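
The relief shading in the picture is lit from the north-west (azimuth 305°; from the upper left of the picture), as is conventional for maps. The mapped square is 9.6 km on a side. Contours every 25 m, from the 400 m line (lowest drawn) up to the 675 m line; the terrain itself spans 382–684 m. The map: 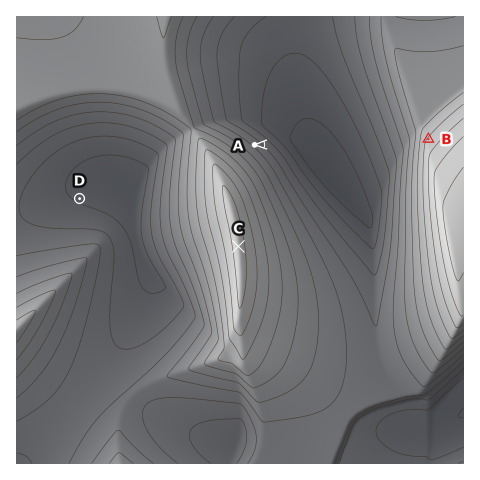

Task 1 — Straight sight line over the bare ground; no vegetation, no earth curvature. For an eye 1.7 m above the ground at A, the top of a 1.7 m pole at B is visible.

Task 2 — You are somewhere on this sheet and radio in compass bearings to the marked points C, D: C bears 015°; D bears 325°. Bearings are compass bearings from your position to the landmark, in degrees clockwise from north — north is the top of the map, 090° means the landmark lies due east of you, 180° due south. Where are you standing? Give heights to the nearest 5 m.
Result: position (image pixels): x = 204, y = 376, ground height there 520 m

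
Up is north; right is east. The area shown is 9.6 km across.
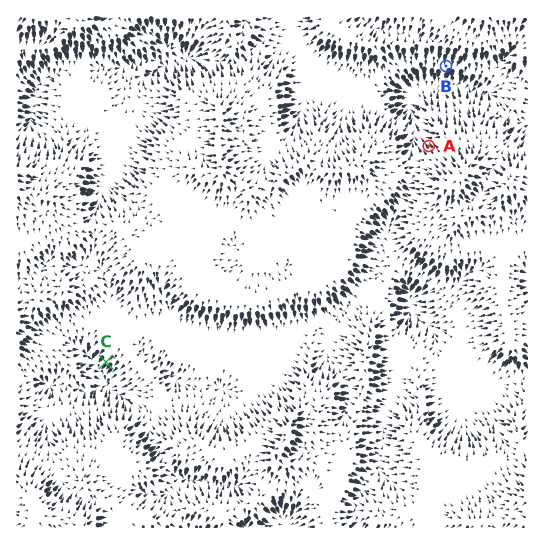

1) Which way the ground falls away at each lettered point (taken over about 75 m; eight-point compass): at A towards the NW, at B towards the S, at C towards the SW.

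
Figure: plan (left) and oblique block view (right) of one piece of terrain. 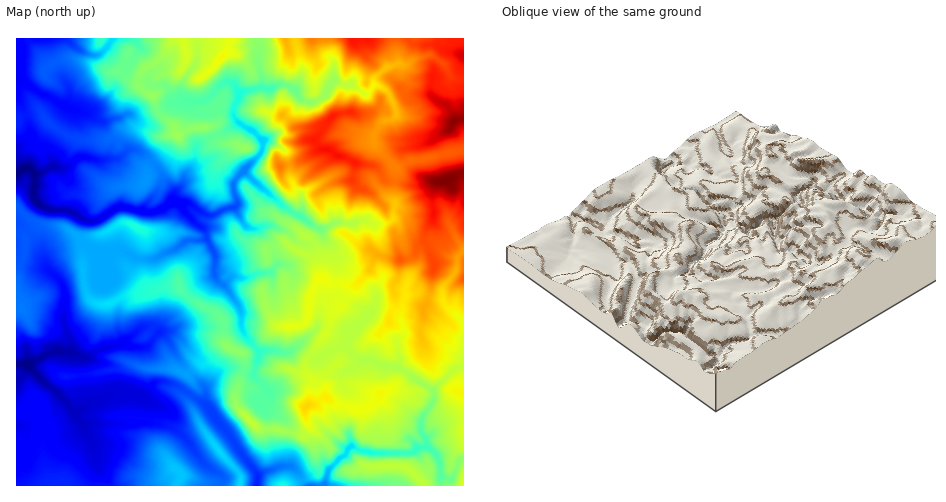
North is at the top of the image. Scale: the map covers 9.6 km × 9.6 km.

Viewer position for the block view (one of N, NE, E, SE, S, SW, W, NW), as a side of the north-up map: SE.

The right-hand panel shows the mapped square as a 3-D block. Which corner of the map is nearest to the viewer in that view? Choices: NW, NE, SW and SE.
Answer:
SE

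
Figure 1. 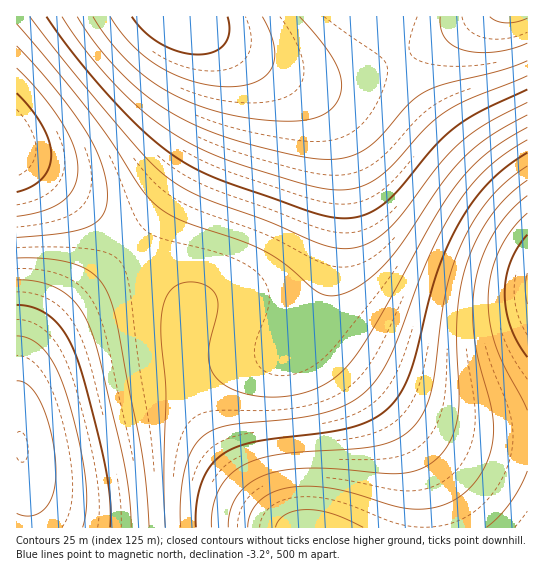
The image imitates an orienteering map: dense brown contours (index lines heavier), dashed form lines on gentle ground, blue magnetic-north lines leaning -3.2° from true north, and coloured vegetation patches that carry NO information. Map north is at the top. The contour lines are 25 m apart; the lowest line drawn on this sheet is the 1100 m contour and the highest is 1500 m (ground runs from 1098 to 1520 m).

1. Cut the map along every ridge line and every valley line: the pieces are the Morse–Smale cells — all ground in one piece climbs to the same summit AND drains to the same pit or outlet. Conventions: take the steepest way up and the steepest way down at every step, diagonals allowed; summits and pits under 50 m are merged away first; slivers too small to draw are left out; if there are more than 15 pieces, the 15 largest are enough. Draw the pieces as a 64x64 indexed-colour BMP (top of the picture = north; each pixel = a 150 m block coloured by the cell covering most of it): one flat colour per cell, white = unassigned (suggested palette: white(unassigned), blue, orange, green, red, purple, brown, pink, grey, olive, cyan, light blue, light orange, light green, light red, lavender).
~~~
<image width="64" height="64" href="data:image/bmp;base64,Qk12CAAAAAAAAHYAAAAoAAAAQAAAAEAAAAABAAQAAAAAAAAIAAATCwAAEwsAABAAAAAAAAAA////ALR3HwAOf/8ALKAsACgn1gC9Z5QAS1aMAMJ34wB/f38AIr28AM++FwDox64AeLv/AIrfmACWmP8A1bDFACIiIiIiIiIiIiIiIiIiIiIiERERERERERERERERERERIiIiIiIiIiIiIiIiIiIiIhEREREREREREREREREREREiIiIiIiIiIiIiIiIiIiIhERERERERERERERERERERESIiIiIiIiIiIiIiIiIiIhERERERERERERERERERERERIiIiIiIiIiIiIiIiIiIiEREREREREREREREREREREREiIiIiIiIiIiIiIiIiIiERERERERERERERERERERERESIiIiIiIiIiIiIiIiIiERERERERERERERERERERERERIiIiIiIiIiIiIiIiIiEREREREREREREREREREREREREiIiIiIiIiIiIiIiIiERERERERERERERERERERERERESIiIiIiIiIiIiIiIiIRERERERERERERERERERERERERIiIiIiIiIiIiIiIiIREREREREREREREREREREREREREiIiIiIiIiIiIiIiIRERERERERERERERERERERERERESIiIiIiIiIiIiIiIhERERERERERERERERERERERERERIiIiIiIiIiIiIiIhEREREREREREREREREREREREREREiIiIiIiIiIiIiIiERERERERERERERERERERERERERESIiIiIiIiIiIiIiERERERERERERERERERERERERERERIiIiIiIiIiIiIiIREREREREREREREREREREREREREREiIiIiIiIiIiIiIhERERERERERERERERERERERERERESIiIiIiIiIiIiIhERERERERERERERERERERERERERERQiIiIiIiIiIiIiERERERERERERERERERERERERERERFCIiIiIiIiIiIiIREREREREREREREREREREREREREREUIiIiIiIiIiIiIhERERERERERERERERERERERERERERRCIiIiIiIiIiIiERERERERERERERERERERERERERERFEQiIiIiIiIiIiIREREREREREREREREREREREREREREURCIiIiIiIiIiIhERERERERERERERERERERERERERERREQiIiIiIiIiIiERERERERERERERERERERERERERERFEREIiIiIiIiIiIREREREREREREREREREREREREREREURERCIiIiIiIiIhERERERERERERERERERERERERERERREREQiIiIiIiIiERERERERERERERERERERERERERERFEREREIiIiIiIiEREREREREREREREREREREREREREREUREREREIiIiIiERERERERERERERERERERERERERERERRERERERCIiIiERERERERERERERERERERERERERERERFEREREREQiIiEREREREREREREREREREREREREREREREUREREREREIiERERERERERERERERERERERERERERERERRERERERERCERERERERERERERERERERERERERERERERFEREREREREMREREREREREREREREREREREREREREREREUREREREREMzERERERERERERERERERERERERERERERERREREREREMzMRERERERERERERERERERERERERERERERFEREREREMzMzEREREREREREREREREREREREREREREREUREREREMzMzMxERERERERERERERERERERERERERERERRERERDMzMzMzMRERERERERERERERERERERERERERERFERERDMzMzMzMxEREREREREREREREREREREREREREREURERDMzMzMzMzMRERERERERERERERERERERERERERERREQzMzMzMzMzMzERERERERERERERERERERERERERERFEQzMzMzMzMzMzMREREREREREREREREREREREREREREUQzMzMzMzMzMzMzERERERERERERERERERERERERERERMzMzMzMzMzMzMzMREREREREREREREREREREREREREREzMzMzMzMzMzMzMzERERERERERERERERERERERERERETMzMzMzMzMzMzMzMRERERERERERERERERERERERERERMzMzMzMzMzMzMzMzEREREREREREREREREREREREREREzMzMzMzMzMzMzMzMRERERERERERERERERERERERERETMzMzMzMzMzMzMzMzERERERERERERERERERERERERERMzMzMzMzMzMzMzMzMREREREREREREREREREREREREREzMzMzMzMzMzMzMzMxERERERERERERERERERERERERETMzMzMzMzMzMzMzMzERERERERERERERERERERERERERMzMzMzMzMzMzMzMzMREREREREREREREREREREREREREzMzMzMzMzMzMzMzMxERERERERERERERERERERERERETMzMzMzMzMzMzMzMzERERERERERERERERERERERERERMzMzMzMzMzMzMzMzMREREREREREREREREREREREREREzMzMzMzMzMzMzMzMxERERERERERERERERERERERERETMzMzMzMzMzMzMzMxERERERERERERERERERERERERERMzMzMzMzMzMzMzMzEREREREREREREREREREREREREREzMzMzMzMzMzMzMzERERERERERERERERERERERERERETMzMzMzMzMzMzMzERERERERERERERERERERERERERER"/>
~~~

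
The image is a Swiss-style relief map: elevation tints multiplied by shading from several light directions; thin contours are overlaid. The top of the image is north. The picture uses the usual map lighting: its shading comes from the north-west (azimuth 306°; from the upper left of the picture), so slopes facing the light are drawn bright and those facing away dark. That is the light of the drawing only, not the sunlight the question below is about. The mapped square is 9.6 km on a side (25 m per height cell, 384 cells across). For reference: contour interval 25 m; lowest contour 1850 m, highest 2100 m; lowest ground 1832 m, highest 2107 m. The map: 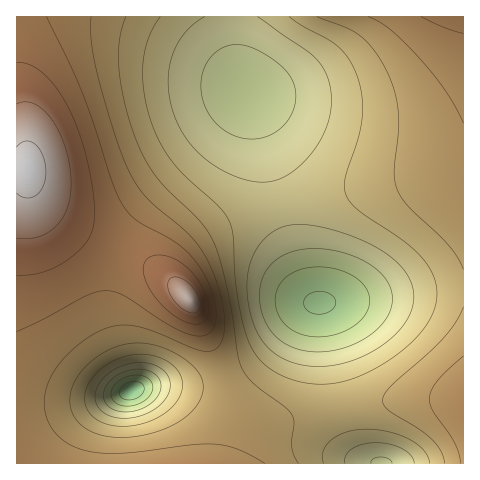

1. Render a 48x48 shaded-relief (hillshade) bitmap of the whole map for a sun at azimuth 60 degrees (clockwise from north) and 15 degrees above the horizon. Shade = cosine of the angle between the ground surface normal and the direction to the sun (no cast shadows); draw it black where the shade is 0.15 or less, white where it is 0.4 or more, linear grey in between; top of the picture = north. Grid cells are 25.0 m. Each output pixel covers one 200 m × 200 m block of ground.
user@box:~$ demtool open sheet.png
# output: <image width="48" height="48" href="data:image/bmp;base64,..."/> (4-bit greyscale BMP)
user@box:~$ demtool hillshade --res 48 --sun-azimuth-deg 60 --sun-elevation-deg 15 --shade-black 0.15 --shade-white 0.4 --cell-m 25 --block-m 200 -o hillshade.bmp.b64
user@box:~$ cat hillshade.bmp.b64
<image width="48" height="48" href="data:image/bmp;base64,Qk32BAAAAAAAAHYAAAAoAAAAMAAAADAAAAABAAQAAAAAAIAEAAATCwAAEwsAABAAAAAAAAAAAAAAABEREQAiIiIAMzMzAERERABVVVUAZmZmAHd3dwCIiIgAmZmZAKqqqgC7u7sAzMzMAN3d3QDu7u4A////AHeIiIiIiIiIiIiJmZmZmZmZmIdkMiEiIoiIiIiZiIiIiIiIiIiIiIiIh3ZUMiIiI4iIiZmZmYiIh3d3eIiIiIh3dmVDIiIiM4iImZqqqpiHd3d3d3d4iHd3ZlVDMzMzNIiImau8u6h3dmZ3d3d3h3d3ZlVERDNERIiImqvN3Kh2ZmZmd3eIiId3ZmVVREREVYiImrze7JdURVVmZ3iIiIh3dmZlVVVVVXiImavN23QiI0VWZ4iIiIiHd3ZmZVVVZneIiZq7qEEAEjRWd4iZmZiId3dmZmZmZnd4iImYdSAAATRWeJmaqZmIh3dmZmZmZnd3eIiHZDEAESNWeJqqqpmYh3d2ZmZmZnd3d3d2ZTIhEiNWiau7qqmYh3d2ZmZmZnd3d3d2ZUMyIiNXmru7uqmYh3dmZmZmZnd3d3dmZUQyIiRorMzLuqmId3ZmZVVWZmZ3d3dmZUQyESR6zdzLupmId2ZlVVVVVWZnd3ZmZUQyESWs3t3LqpiHdmVVVVVVVWZmZ3ZmVUMhETje7ty7qYh2ZlVURERVVWZmZmZmVUMiEmz//ty6mIdmVVREREREVWZmZmZmVUMyNa7/7cupiHZlVEREREREVWZmZmZmVUQ0WM7+3LqYh2ZVREMzMzRERWZmZ3ZmZVRWes7ty6mYd2VURDMzMzRERWZmZ3dmZlVnm83cu6mHdmVURDMzMzRERWZmd3d3ZmZ4q8zLupiHZlVURDMzM0REVWZmd3d3d3eJq7u7qZh3ZlVUREQzREREVWZnd3d3d4iZq7uqmYh3ZlVURERERERFVWZnd4iIiImaqqqpmIh3ZmVVVEREREVVVWZneIiIiZmaqqqZmId3ZmVVVVREVVVVVWZ3iImZmZmqqqmZiId3ZmZVVVVVVVVVZmZ3iJmZmZqqqpmZiId3dmZlVVVVVVVWZmZ4iZmaqqqqqZmZiId3dmZmVVVVVVVmZmd4mZqqqqqqqZmYiId3dmZmZVVVVWZmZmeImaqqqqqqmZmYiId3dmZmZVVVVWZmZneJmqqqqqqqmZmYiId3dmZmZVVVVWZmZneJqqqqqqqqmZmYiId3dmZmVVVVVWZmZneJqqqqqqqqmZmYiHd3ZmZlVVVVVVZmZniJqqqqqqqpmZmIiHd3ZmZVVVVVVVZmZniZqqqqqqqpmZmIiHd2ZmVVVVVVVVVmZniZqqqqqqqZmZiIh3d2ZlVVVVVVVVVWZniZqqqqqqqZmZiIh3dmZVVVVVVVVVVWZniZqqqqqqmZmYiId3ZmZVVVVEVVVVVVZoiZmqqqqZmZmIiHd2ZmVVVURERFVVVVZoiJmaqqmZmZiIiHd2ZlVVREREREVVVVVoiJmZmZmZmYiIh3dmZVVURERERERVVVVoiJmZmZmZmIiId3dmVVRERERERERFVVVYiImZmZmZiIiId3ZmVURERERERERFVVVXiIiZmZiIiIiHd2ZlVERDM0RERERFVVVXiIiIiIiIiIh3d2ZlVEMzMzNERERFVVVXeIiIiIiIiId3dmZVREMzMzNERERFVVVQ=="/>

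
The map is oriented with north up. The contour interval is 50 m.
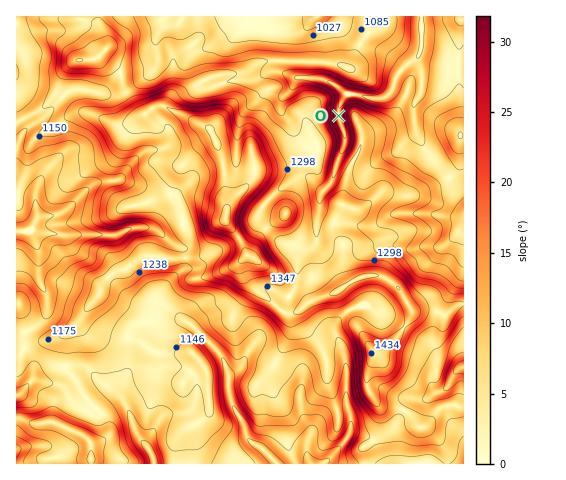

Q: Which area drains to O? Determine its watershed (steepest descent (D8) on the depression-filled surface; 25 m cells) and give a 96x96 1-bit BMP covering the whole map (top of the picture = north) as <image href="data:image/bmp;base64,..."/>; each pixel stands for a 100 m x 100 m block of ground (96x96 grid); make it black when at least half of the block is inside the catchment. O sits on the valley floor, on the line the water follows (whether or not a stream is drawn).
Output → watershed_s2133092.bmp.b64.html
<image width="96" height="96" href="data:image/bmp;base64,Qk2+BAAAAAAAAD4AAAAoAAAAYAAAAGAAAAABAAEAAAAAAIAEAAATCwAAEwsAAAIAAAAAAAAA////AAAAAAAAAAAAAAAAAAAAAAAAAAAAAAAAAAAAAAAAAAAAAAAAAAAAAAAAAAAAAAAAAAAAAAAAAAAAAAAAAAAAAAAAAAAAAAAAAAAAAAAAAAAAAAAAAAAAAAAAAAAAAAAAAAAAAAAAAAAAAAAAAAAAAAAAAAAAAAAAAAAAAAAAAAAAAAAAAAAAAAAAAAAAAAAAAAAAAAAAAAAAAAAAAAAAAAAAAAAAAAAAAAAAAAAAAAAAAAAAAAAAAAAAAAAAAAAAAAAAAAAAAAAAAAAAAAAAAAAAAAAAAAAAAAAAAAAAAAAAAAAAAAAAAAAAAAAAAAAAAAAAAAAAAAAAAAAAAAAAAAAAAAAAAAAAAAAAAAAAAAAAAAAAAAAAAAAAAAAAAAAAAAAAAAAAAAAAAAAAAAAAAAAAAAAAAAAAAAAAAAAAAAAAAAAAAAAAAAAAAAAAAAAAAAAAAAAAAAAAAAAAAAAAAAAAAAAAAAAAAAAAAAAAAAAAAAAAAAAAAAAAAAAAAAAAAAAAAAAAAAAAAAAAcAAAAAAAAAAAAAAA+AAAAAAAAAAAAAAB/gAAAAAAAAAAAAAD/4AAAAAAAAAAAAAP//AAAAAAAAAAAAAf//wAAAAAAAAAAAA///4AAAAAAAAAAAB///4AAAAAAAAAAAD///wAAAAAAAAAAAD///wAAAAAAAAAAAD///wAAAAAAAAAAAD///wAAAAAAAAAAAB///wAAAAAAAAAAAB///wAAAAAAAAAAAB///wAAAAAAAAAAAD///wAAAAAAAAAAAD///gAAAAAAAAAAAH///AAAAAAAAAAAAP///AAAAAAAAAAAAf///AAAAAAAAAAAAf///AAAAAAAAAAAAf///gAAAAAAAAAAAf///wAAAAAAAAAAAf///wAAAAAAAAAAAP///wAAAAAAAAAAAH///wAAAAAAAAAAAD///wAAAAAAAAAAAB///4AAAAAAAAAAAA///4AAAAAAAAAAAAf//4AAAAAAAAAAAAf//4AAAAAAAAAAAAf//8AAAAAAAAAAAAP//8AAAAAAAAAAAAAAP+AAAAAAAAAAAAAAH+AAAAAAAAAAAAAAH/AAAAAAAAAAAAAAP/AAAAAAAAAAAAAAP/AAAAAAAAAAAAAAf/AAAAAAAAAAAAAAf/AAAAAAAAAAAAAAf+AAAAAAAAAAAAAAf+AAAAAAAAAAAAAAH8AAAAAAAAAAAAAAAAAAAAAAAAAAAAAAAAAAAAAAAAAAAAAAAAAAAAAAAAAAAAAAAAAAAAAAAAAAAAAAAAAAAAAAAAAAAAAAAAAAAAAAAAAAAAAAAAAAAAAAAAAAAAAAAAAAAAAAAAAAAAAAAAAAAAAAAAAAAAAAAAAAAAAAAAAAAAAAAAAAAAAAAAAAAAAAAAAAAAAAAAAAAAAAAAAAAAAAAAAAAAAAAAAAAAAAAAAAAAAAAAAAAAAAAAAAAAAAAAAAAAAAAAAAAAAAAAAAAAAAAAAAAAAAAAAAAAAAAAAAAAAAAAAAAAAAAAAAAAAAAAAAAAAAAAAAAAAAAAAAAA="/>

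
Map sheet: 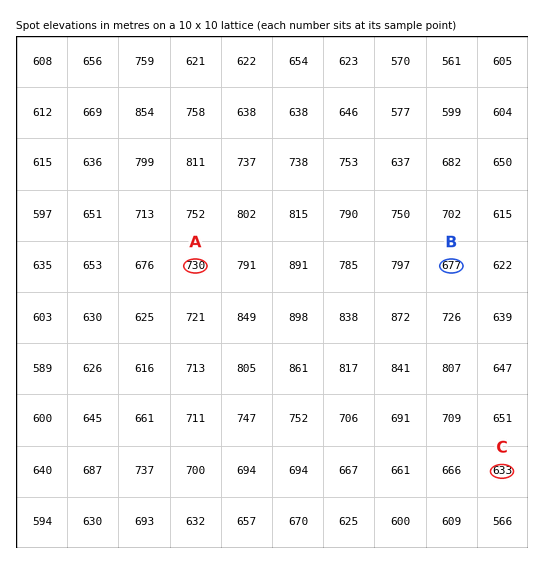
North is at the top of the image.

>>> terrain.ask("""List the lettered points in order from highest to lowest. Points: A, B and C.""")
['A', 'B', 'C']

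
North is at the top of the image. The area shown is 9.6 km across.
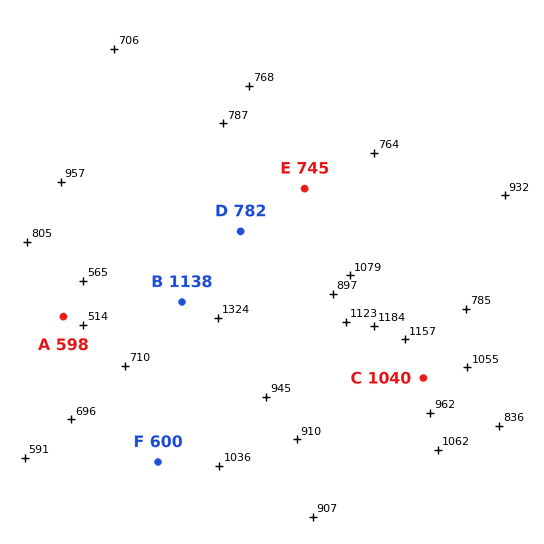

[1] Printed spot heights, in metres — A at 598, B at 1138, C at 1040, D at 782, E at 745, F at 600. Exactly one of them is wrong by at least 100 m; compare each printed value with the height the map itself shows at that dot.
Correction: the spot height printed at F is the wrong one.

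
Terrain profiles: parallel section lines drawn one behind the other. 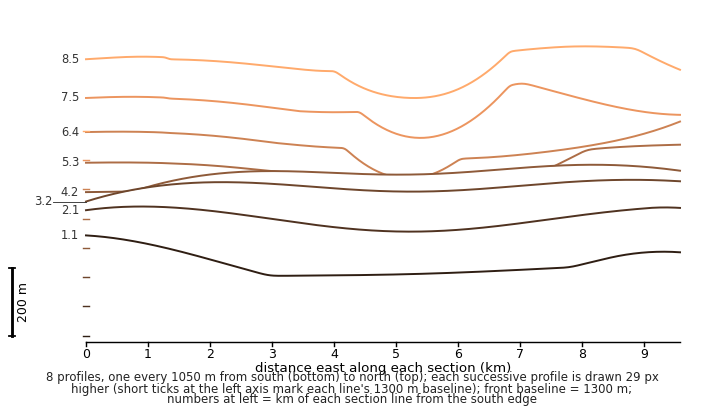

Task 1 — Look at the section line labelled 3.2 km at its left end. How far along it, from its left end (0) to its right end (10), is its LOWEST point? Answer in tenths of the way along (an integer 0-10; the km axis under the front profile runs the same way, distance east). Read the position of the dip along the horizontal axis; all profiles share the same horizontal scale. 0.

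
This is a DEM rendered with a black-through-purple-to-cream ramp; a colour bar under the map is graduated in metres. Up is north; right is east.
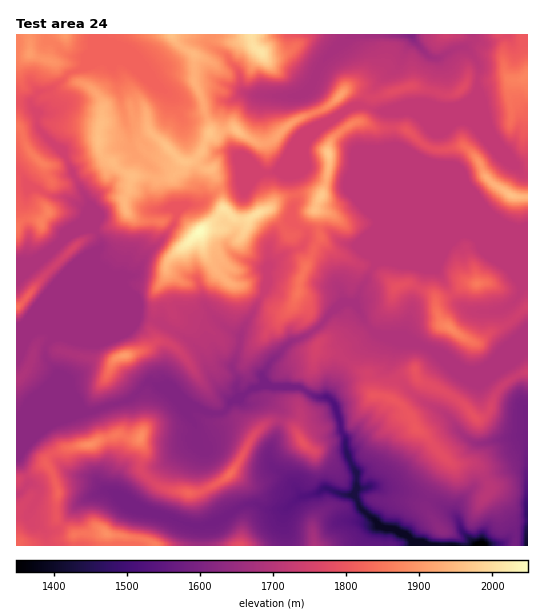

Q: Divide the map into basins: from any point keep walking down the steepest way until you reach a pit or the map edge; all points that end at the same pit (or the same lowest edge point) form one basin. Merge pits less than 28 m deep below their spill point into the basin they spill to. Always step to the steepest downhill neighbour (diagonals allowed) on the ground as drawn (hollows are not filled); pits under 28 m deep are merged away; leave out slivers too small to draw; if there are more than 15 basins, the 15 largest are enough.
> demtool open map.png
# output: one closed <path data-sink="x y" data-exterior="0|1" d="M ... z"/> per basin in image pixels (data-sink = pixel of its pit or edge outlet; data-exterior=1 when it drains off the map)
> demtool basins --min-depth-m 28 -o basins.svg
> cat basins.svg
<path data-sink="481 545" data-exterior="1" d="M171 34l-155 1 0 510 298 1-1-23 10-12 10-5 16 0 10-7 10-1 12 3 29 0 11 4 6 4 14 21 20 8 4 8 49 0 2-5-1-12-27-36 1-8-8-16-7-6-23 0-26-29-10-7-10-18-14-10 0-3 6-17 8-5 10-3 4 10 32 14 14 10 13 14 12-5 17 8 21-1 0-224-18-2-16-10-10-10-8-18-13-11-26 4-14-5-18-16-26 0-14-7-10 0-20 13-6 9 0 24-6 25-4 5-12-4-22 3-8 4-10 9-6 1-12 8-14 0-12-11-2-16-8-20-3-3-7 0-10-8 10-10 8-23-7-17-3-15-6-13 0-28-13-8z"/><path data-sink="411 35" data-exterior="1" d="M501 34l-328 0 2 6 7 7 13 8 0 28 6 13 3 15 7 17-8 23-10 10 10 8 7 0 3 3 8 20 2 16 10 10 12 3 16-10 6-1 10-9 8-4 22-3 12 4 4-5 6-25-1-20 3-7 19-16 5-3 10 0 14 7 26 0 18 16 14 5 26-4 13 11 8 18 10 10 16 10 17 2 1-120-15 4-6-5-4-19 1-18z"/><path data-sink="527 545" data-exterior="1" d="M415 371l-10 3-8 5-6 20 14 10 10 18 10 7 26 29 23 0 7 6 8 16-1 8 27 36 0 16 12 1 1-123-21-1-17-8-12 5-13-14-14-10-32-14z"/><path data-sink="453 545" data-exterior="1" d="M369 498l-10 1-10 7-16 0-10 5-10 12 2 22 149 0-3-7-20-8-14-21-12-7-34-1z"/>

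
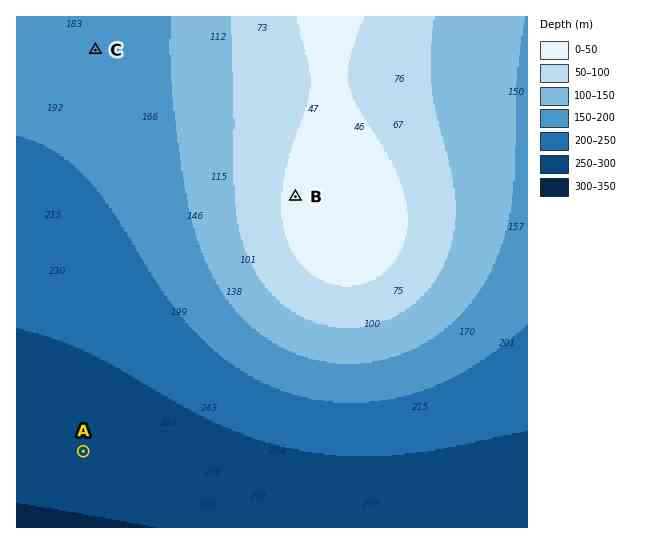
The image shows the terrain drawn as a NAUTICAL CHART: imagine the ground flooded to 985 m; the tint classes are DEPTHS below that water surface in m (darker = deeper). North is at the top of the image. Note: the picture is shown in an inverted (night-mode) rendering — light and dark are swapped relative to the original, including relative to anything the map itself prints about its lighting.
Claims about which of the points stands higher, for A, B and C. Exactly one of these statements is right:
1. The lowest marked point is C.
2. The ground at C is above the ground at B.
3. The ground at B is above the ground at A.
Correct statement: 3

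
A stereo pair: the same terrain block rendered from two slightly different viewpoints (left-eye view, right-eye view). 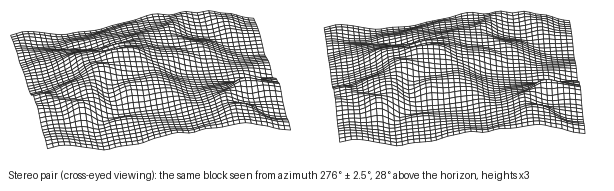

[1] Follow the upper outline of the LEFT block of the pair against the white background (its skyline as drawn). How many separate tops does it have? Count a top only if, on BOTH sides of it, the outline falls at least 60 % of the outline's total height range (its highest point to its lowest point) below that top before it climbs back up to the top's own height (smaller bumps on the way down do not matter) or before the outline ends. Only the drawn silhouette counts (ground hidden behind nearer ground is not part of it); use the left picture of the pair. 0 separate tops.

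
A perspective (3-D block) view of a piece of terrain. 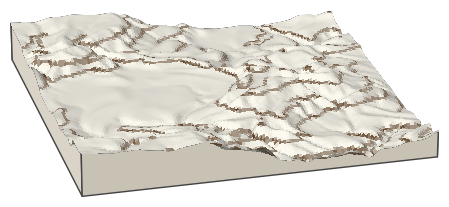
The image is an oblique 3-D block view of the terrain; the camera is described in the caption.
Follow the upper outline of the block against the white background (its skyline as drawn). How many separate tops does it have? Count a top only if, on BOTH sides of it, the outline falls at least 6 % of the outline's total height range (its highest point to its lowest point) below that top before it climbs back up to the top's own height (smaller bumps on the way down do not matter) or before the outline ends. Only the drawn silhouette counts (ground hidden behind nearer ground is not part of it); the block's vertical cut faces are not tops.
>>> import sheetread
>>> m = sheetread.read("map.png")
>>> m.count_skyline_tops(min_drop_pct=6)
2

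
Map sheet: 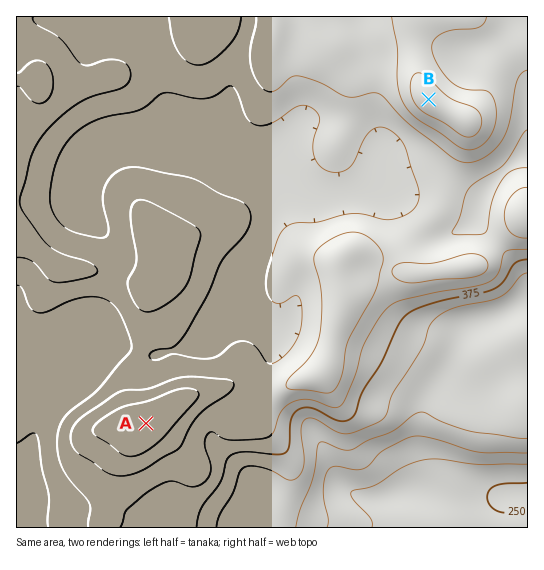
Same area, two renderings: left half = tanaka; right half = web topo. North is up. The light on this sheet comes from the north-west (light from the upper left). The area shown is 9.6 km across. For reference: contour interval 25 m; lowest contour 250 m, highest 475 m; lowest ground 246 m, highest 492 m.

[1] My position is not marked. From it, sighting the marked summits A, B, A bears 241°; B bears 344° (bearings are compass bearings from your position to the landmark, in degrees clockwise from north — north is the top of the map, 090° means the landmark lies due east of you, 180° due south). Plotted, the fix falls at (470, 244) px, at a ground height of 410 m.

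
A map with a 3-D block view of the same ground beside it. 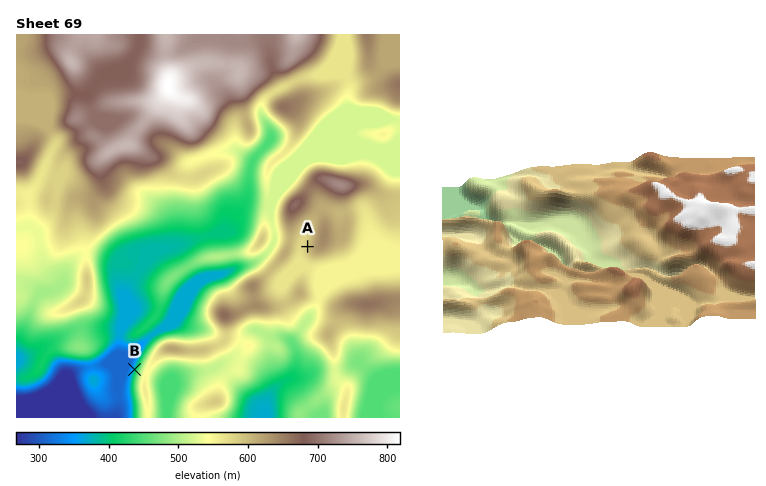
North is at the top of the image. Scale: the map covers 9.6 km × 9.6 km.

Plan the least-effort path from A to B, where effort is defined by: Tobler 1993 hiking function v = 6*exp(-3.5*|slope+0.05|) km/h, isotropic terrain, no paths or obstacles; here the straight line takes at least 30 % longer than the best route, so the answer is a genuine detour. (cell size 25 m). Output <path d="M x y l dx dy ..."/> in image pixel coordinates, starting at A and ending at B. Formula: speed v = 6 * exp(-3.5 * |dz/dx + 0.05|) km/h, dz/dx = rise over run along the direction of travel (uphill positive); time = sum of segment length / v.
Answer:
<path d="M308 246l-4 4-12 6-48 24-10 10-4 2-12 0-4 2-10 12-12 22-8 4-18 0-12 6-8 10-12 22"/>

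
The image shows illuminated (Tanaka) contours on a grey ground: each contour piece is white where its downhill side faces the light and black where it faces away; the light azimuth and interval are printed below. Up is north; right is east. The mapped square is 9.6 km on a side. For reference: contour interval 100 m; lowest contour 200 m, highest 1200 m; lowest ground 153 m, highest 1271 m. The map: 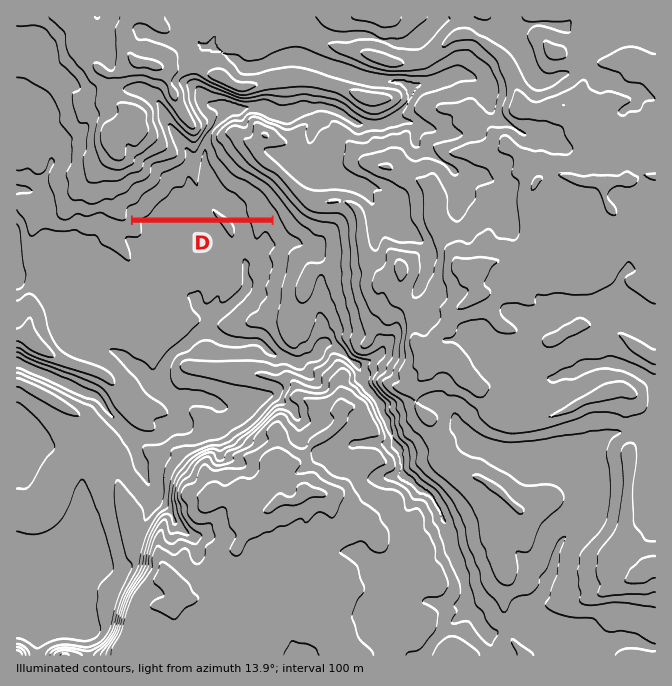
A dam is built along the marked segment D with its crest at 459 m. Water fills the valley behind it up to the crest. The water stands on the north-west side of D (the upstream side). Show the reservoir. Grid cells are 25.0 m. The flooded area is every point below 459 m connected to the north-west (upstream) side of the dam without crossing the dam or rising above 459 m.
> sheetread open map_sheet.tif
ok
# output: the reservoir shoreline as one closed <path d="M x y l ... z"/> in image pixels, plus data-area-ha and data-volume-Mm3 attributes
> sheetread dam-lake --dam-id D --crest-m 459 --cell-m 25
<path d="M207 138l-4 4-4 6-3 12-7 1-14 13-6 2-5 6 0 3-5 5-7 4-14 15-3 0-2 3-2 3 3 3 137-1 0-2-7-7-5-10-7-7-10-7-10-3-8-8-5-8-6-7 0-6-4-7 0-5-2-2z" data-area-ha="117" data-volume-Mm3="74.40"/>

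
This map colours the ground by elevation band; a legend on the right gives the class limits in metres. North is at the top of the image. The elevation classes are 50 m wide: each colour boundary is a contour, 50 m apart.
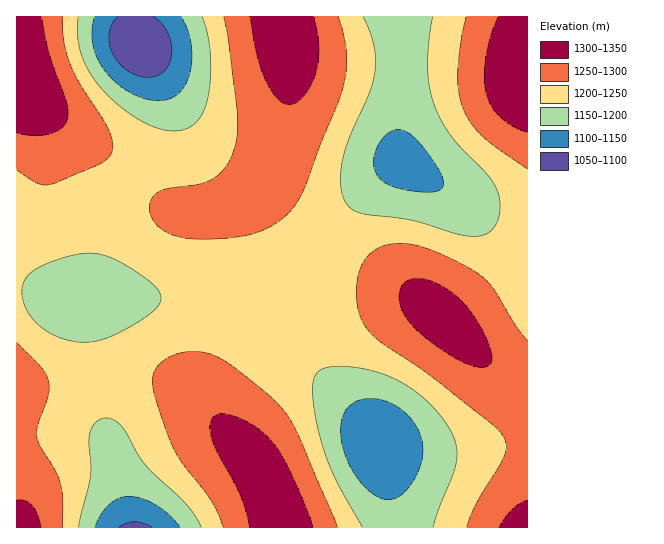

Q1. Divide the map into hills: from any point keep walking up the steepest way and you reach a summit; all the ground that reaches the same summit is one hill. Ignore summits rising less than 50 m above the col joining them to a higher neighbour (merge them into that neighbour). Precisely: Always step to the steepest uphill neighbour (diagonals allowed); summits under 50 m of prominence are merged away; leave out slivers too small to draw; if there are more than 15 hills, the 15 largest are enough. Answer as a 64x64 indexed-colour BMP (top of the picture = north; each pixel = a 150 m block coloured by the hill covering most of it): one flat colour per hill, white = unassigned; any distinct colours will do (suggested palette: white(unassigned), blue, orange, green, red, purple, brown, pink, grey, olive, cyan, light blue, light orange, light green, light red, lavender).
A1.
<image width="64" height="64" href="data:image/bmp;base64,Qk12CAAAAAAAAHYAAAAoAAAAQAAAAEAAAAABAAQAAAAAAAAIAAATCwAAEwsAABAAAAAAAAAA////ALR3HwAOf/8ALKAsACgn1gC9Z5QAS1aMAMJ34wB/f38AIr28AM++FwDox64AeLv/AIrfmACWmP8A1bDFAGZmZmZmZmYiIiIiIiIiIiIiIiIiIiIiJ3d3d3d3d3d3ZmZmZmZmZiIiIiIiIiIiIiIiIiIiIiInd3d3d3d3d3dmZmZmZmZmIiIiIiIiIiIiIiIiIiIiIid3d3d3d3d3d2ZmZmZmZmIiIiIiIiIiIiIiIiIiIiIiJ3d3d3d3d3d3ZmZmZmZmYiIiIiIiIiIiIiIiIiIiIiInd3d3d3d3d3dmZmZmZmZiIiIiIiIiIiIiIiIiIiIiIid3d3d3d3d3d2ZmZmZmZmIiIiIiIiIiIiIiIiIiIiIid3d3d3d3d3d3ZmZmZmZmIiIiIiIiIiIiIiIiIiIiIiJ3d3d3d3d3d3dmZmZmZmYiIiIiIiIiIiIiIiIiIiIiInd3d3d3d3d3d2ZmZmZmZiIiIiIiIiIiIiIiIiIiIiIid3d3N3d3d3d3ZmZmZmZmIiIiIiIiIiIiIiIiIiIiIiMzMzMzMzMzN3dmZmZmZmIiIiIiIiIiIiIiIiIiIiIiIzMzMzMzMzMzM2ZmZmZmYiIiIiIiIiIiIiIiIiIiIiIzMzMzMzMzMzMzZmZmZmZiIiIiIiIiIiIiIiIiIiIiIzMzMzMzMzMzMzNmZmZmZmIiIiIiIiIiIiIiIiIiIiIzMzMzMzMzMzMzM2ZmZmZmYiIiIiIiIiIiIiIiIiIiIjMzMzMzMzMzMzMzZmZmZmZiIiIiIiIiIiIiIiIiIiIjMzMzMzMzMzMzMzNmZmZmZmIiIiIiIiIiIiIiIiIiIjMzMzMzMzMzMzMzM2ZmZmZmIiIiIiIiIiIiIiIiIiIjMzMzMzMzMzMzMzMzZmZmZmYiIiIiIiIiIiIiIiIiIjMzMzMzMzMzMzMzMzNmZmZmZiIiIiIiIiIiIiIiIiIjMzMzMzMzMzMzMzMzM2ZmZmZmIiIiIiIiIiIiIiIiIjMzMzMzMzMzMzMzMzMzZmZmZmYiIiIiIiIiIiIiIiIjMzMzMzMzMzMzMzMzMzNmZmZmZiIiIiIiIiIiIiIiIiMzMzMzMzMzMzMzMzMzM2ZmZmZmIiIiIiIiIiIiIiIiMzMzMzMzMzMzMzMzMzMzZmZmZmIiIiIiIiIiIiIiIiEzMzMzMzMzMzMzMzMzMzNmZmZmYiIiIiIiIiIiIiIRETMzMzMzMzMzMzMzMzMzM2ZmZmZiIiIiIiIiIiIiEREREzMzMzMzMzMzMzMzMzMzZmZmZiIiIiIiIiIhERERERETMzMzMzMzMzMzMzMzMzNmREREQREREREREREREREREREzMzMzMzMzMzMzMzMzM0RERERBERERERERERERERERETMzMzMzMzMzMzMzMzMzREREREEREREREREREREREREREzMzMzMzMzMzMzMzMzNERERERBERERERERERERERERETMzMzMzMzMzMzMzMzM0REREREEREREREREREREREREREzMzMzMzMzMzMzMzM1REREREQRERERERERERERERERETMzMzMzMzMzMzMzM1VERERERBEREREREREREREREREREzMzMzMzMzMzMzM1VUREREREERERERERERERERERERETMzMzMzMzMzMzM1VVREREREQREREREREREREREREREREzMzMzMzMzMzM1VVVEREREREERERERERERERERERERERMzMzMzMzMzM1VVVUREREREQREREREREREREREREREREzMzMzMzMzM1VVVVRERERERBERERERERERERERERERERMzMzMzMzM1VVVVVEREREREQRERERERERERERERERERETMzMzMzM1VVVVVUREREREREEREREREREREREREREREREzMzMzNVVVVVVVRERERERERBERERERERERERERERERERMzMzNVVVVVVVVEREREREREERERERERERERERERERERETMzVVVVVVVVVURERERERERBERERERERERERERERERERETVVVVVVVVVVREREREREREQRERERERERERERERERERERVVVVVVVVVVVEREREREREREERERERERERERERERERERFVVVVVVVVVVUREREREREREQREREREREREREREREREREVVVVVVVVVVVREREREREREREERERERERERERERERERERVVVVVVVVVVVEREREREREREQRERERERERERERERERERFVVVVVVVVVVURERERERERERBEREREREREREREREREREVVVVVVVVVVVREREREREREREERERERERERERERERERERVVVVVVVVVVVEREREREREREQRERERERERERERERERERFVVVVVVVVVVURERERERERERBEREREREREREREREREREVVVVVVVVVVVREREREREREREERERERERERERERERERERVVVVVVVVVVVEREREREREREERERERERERERERERERERFVVVVVVVVVVUREREREREREQREREREREREREREREREREVVVVVVVVVVVRERERERERERBERERERERERERERERERERVVVVVVVVVVVERERERERERBERERERERERERERERERERFVVVVVVVVVVURERERERERBEREREREREREREREREREREVVVVVVVVVVVREREREREREERERERERERERERERERERERVVVVVVVVVVVEREREREREQRERERERERERERERERERERFVVVVVVVVVVURERERERERBEREREREREREREREREREREVVVVVVVVVVV"/>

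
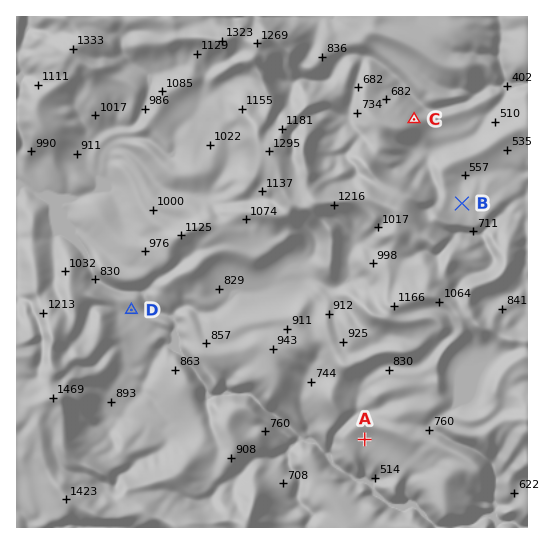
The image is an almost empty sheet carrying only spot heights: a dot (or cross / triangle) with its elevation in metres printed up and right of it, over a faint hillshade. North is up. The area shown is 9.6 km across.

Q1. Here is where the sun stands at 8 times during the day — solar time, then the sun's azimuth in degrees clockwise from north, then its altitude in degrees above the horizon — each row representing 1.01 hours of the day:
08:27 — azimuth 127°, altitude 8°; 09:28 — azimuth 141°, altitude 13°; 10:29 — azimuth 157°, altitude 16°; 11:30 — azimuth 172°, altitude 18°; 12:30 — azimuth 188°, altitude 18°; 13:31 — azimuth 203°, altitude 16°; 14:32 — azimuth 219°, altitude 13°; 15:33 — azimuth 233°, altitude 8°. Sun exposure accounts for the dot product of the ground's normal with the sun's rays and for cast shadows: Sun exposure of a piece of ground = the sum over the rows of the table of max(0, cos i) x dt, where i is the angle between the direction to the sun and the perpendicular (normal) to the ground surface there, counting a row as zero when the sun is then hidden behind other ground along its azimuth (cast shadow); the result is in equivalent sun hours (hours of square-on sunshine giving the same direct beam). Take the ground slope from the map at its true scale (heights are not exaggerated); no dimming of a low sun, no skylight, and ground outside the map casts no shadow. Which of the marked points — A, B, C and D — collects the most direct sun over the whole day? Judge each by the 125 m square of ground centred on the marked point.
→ A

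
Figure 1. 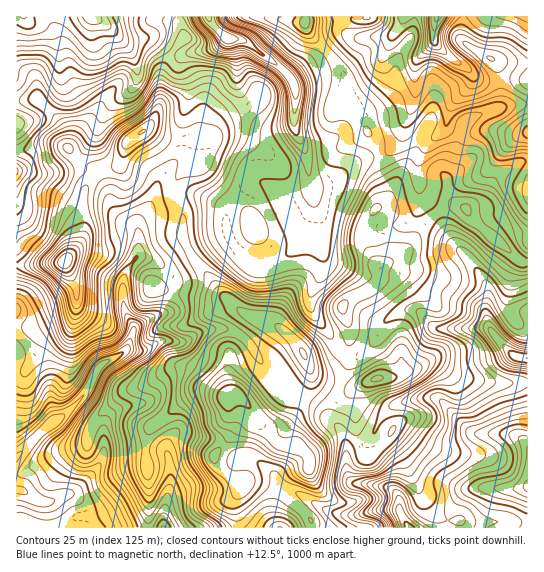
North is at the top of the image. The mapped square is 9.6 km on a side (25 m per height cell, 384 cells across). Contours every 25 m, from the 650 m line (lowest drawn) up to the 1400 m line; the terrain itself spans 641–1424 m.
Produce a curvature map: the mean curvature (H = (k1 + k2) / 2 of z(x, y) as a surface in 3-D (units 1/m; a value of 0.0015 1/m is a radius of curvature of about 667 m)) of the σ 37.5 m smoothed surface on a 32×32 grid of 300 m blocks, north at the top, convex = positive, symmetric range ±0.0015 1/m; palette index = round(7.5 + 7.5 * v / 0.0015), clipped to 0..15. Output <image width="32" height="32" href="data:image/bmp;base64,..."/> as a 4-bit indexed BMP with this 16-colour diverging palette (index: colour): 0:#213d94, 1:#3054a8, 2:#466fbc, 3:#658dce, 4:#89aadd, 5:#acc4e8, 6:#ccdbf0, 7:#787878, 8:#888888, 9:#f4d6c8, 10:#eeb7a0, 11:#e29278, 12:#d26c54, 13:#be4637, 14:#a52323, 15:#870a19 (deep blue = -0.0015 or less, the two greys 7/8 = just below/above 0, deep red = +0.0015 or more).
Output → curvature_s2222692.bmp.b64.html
<image width="32" height="32" href="data:image/bmp;base64,Qk12AgAAAAAAAHYAAAAoAAAAIAAAACAAAAABAAQAAAAAAAACAAATCwAAEwsAABAAAAAAAAAAlD0hAKhUMAC8b0YAzo1lAN2qiQDoxKwA8NvMAHh4eACIiIgAyNb0AKC37gB4kuIAVGzSADdGvgAjI6UAGQqHALmZh2ejhmmGR+dmtyuaqbqEWGZow3vbhptHvYNqh5eISIRoeMNkebhkqSMgmIUzRKd4Z5rEd7iWSfcpt6doeKdKmcKJk3zFVpjKK8d3iZqnU6rCiZRleHmcmEh8d3dWZKQH1ZvIOKiaqFRqW7mlZmaZUItVWXeZqVd2iGR5Vph3qIoKyWaZvLVmhomHUkqYmadsFsq3eIlmZsdp7Nt4mq2IamAGjah6ZmnFdWiat3hAh3yJQ0IXqkd8tIdYpqq4C5Z+i8DMxUSJukSoZ6QiQKxmbqkpQ1qqurYaxnZVy4O3VV2YC9l4rXeoOcqYeHiEqGSMdRq3V7c0aWR4iZh5hJit/mh0ZouFVmZ1SLiJeEd9ZZ2no4ioVnh3dYp4qGRZx3V3tnWIp1aZd4Z7d3llm4hWmKVld6hnmHh2aph4ibamd5ikh2mWV4d4Z1i5dnqqhoiIpoloiHZ3eFhnmXaHV2dGV4i2doqmZ4lZZniXqYaqprx3t2d3l2inWYeGhoepSmm7U96nial3kZhpp2lIZlREiZVY5liIeIC6eYdaibiGrHWJQ8tpiIuwqpiYaJSKy3tHe6GpeZWdwJiJd3eZVoabWWbDp2q3ywOoqFlqthiHmWlVhJlVV5BbephohFKtuXd5aEdX3kAImKhUY9YvtpdXiFRqqNMO7czmjMaIG2Z4"/>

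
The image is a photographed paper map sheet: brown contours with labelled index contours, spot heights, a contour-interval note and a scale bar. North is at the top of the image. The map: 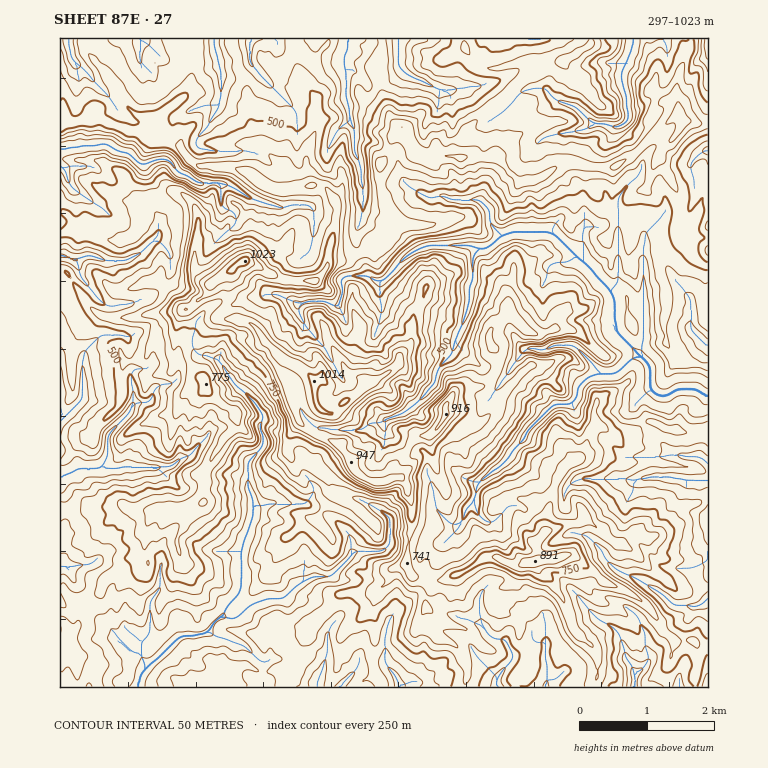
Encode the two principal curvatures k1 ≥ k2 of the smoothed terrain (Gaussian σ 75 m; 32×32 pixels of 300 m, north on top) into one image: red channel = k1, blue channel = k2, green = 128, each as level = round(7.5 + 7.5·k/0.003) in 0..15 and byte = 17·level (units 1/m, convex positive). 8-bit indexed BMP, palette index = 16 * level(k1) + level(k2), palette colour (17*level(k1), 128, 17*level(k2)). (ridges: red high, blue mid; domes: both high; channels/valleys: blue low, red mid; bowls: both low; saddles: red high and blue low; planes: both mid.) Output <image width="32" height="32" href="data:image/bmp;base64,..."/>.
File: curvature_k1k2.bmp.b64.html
<image width="32" height="32" href="data:image/bmp;base64,Qk02CAAAAAAAADYEAAAoAAAAIAAAACAAAAABAAgAAAAAAAAEAAATCwAAEwsAAAABAAAAAAAAAIAAABGAAAAigAAAM4AAAESAAABVgAAAZoAAAHeAAACIgAAAmYAAAKqAAAC7gAAAzIAAAN2AAADugAAA/4AAAACAEQARgBEAIoARADOAEQBEgBEAVYARAGaAEQB3gBEAiIARAJmAEQCqgBEAu4ARAMyAEQDdgBEA7oARAP+AEQAAgCIAEYAiACKAIgAzgCIARIAiAFWAIgBmgCIAd4AiAIiAIgCZgCIAqoAiALuAIgDMgCIA3YAiAO6AIgD/gCIAAIAzABGAMwAigDMAM4AzAESAMwBVgDMAZoAzAHeAMwCIgDMAmYAzAKqAMwC7gDMAzIAzAN2AMwDugDMA/4AzAACARAARgEQAIoBEADOARABEgEQAVYBEAGaARAB3gEQAiIBEAJmARACqgEQAu4BEAMyARADdgEQA7oBEAP+ARAAAgFUAEYBVACKAVQAzgFUARIBVAFWAVQBmgFUAd4BVAIiAVQCZgFUAqoBVALuAVQDMgFUA3YBVAO6AVQD/gFUAAIBmABGAZgAigGYAM4BmAESAZgBVgGYAZoBmAHeAZgCIgGYAmYBmAKqAZgC7gGYAzIBmAN2AZgDugGYA/4BmAACAdwARgHcAIoB3ADOAdwBEgHcAVYB3AGaAdwB3gHcAiIB3AJmAdwCqgHcAu4B3AMyAdwDdgHcA7oB3AP+AdwAAgIgAEYCIACKAiAAzgIgARICIAFWAiABmgIgAd4CIAIiAiACZgIgAqoCIALuAiADMgIgA3YCIAO6AiAD/gIgAAICZABGAmQAigJkAM4CZAESAmQBVgJkAZoCZAHeAmQCIgJkAmYCZAKqAmQC7gJkAzICZAN2AmQDugJkA/4CZAACAqgARgKoAIoCqADOAqgBEgKoAVYCqAGaAqgB3gKoAiICqAJmAqgCqgKoAu4CqAMyAqgDdgKoA7oCqAP+AqgAAgLsAEYC7ACKAuwAzgLsARIC7AFWAuwBmgLsAd4C7AIiAuwCZgLsAqoC7ALuAuwDMgLsA3YC7AO6AuwD/gLsAAIDMABGAzAAigMwAM4DMAESAzABVgMwAZoDMAHeAzACIgMwAmYDMAKqAzAC7gMwAzIDMAN2AzADugMwA/4DMAACA3QARgN0AIoDdADOA3QBEgN0AVYDdAGaA3QB3gN0AiIDdAJmA3QCqgN0Au4DdAMyA3QDdgN0A7oDdAP+A3QAAgO4AEYDuACKA7gAzgO4ARIDuAFWA7gBmgO4Ad4DuAIiA7gCZgO4AqoDuALuA7gDMgO4A3YDuAO6A7gD/gO4AAID/ABGA/wAigP8AM4D/AESA/wBVgP8AZoD/AHeA/wCIgP8AmYD/AKqA/wC7gP8AzID/AN2A/wDugP8A/4D/AKiWloWVuaenmJaXuYO3lMiDhYaWt4K4lpWG2LeAx5PWuKiXhYWElrimlIaWlqSFpYSWhbaVt5OmlnXng5OUtbbHhnV2loWEg6THl5e4pJamo8i3pqaDpXWD+LeClrbWt7eWhpalhZaEhJW4pseUprdxx6eVg6iXdpTmcZWU94OFtraXlpOlp5aUtIFylti22HOTpaeEp4Z05ZKm1faQtKWUlreXtbW4t5SVyISBgKW21ei1+LVjtbaUlfaxgMWWl4aFhJe0tLaEg6W3l5XYcKCi1XV11vfl9fb5gKXHlYaXhpeGl6e1pYeFgbi2pseB+ZD2hoO2c5TosqHD1cfIp4Wml5emuLfHqKhwlaa2k8bSYPaEo5CllZWk1rd0ppamhZanuKaolaTIh4CEk4SnkaSj9pPZoMmnl7TFloWGmJa3g4KCcnGR2NaFkabIlpP49fi2tJORgJWW15GSg4OSo7S1x6GEpcOA95WAxcdztfeUprOkhLeVgKen6ceWl6aTcrj4oPeVxpaR9eOR1cXgkoOj9/eUqKiCkNmkxremtdjXgqb1gMbHp5T5sGLXxummYaBw9ueVyKiAwXD2c5SltnS0cqayk5a46JGAlsbHpPa11pBw95WlxoXUkPnng3SEhMSDl6SmlcfGgIamxtikxuj2yJDGpMTT+NaSgKC1lLa1tYSnpZantICFl/e1tbSEc+e2lXC06ZCg4LD21XOl2JWGlZNyhKaFtpT2ppSR1cOBleeGcKfnwvjm9pWCtMaVkoXHxNTV5/ez5aa3YPOA5oOF54aTkcbYdLfGpZOTxqa1paPGxpOTsuekgoCy09DmcpbH2YZwt7d0l7ijg5PHlaXFxZSWt4LWxvjV9sP206ChgLjo17C3x4WElIGmtLeFt5CAtKKSgveBt/iDhnP3s9i1gKCQgJLZxqVyp6akp5fGt8inx5R05qSEtZW4g/eBptfm57bXoICAgbWmlpaGmLe2lYWXpnX2pKSlgJFy55Kkt5am1sSxt5eUlpaHhoWWt4G2p7fF+MKgkLH35+b3kcOWcoKScoXZt4aFlpS3lce2krbXxYCg0Pb26IWGpbSw5pSWuKaWtba32LbW+ILGlKaQoICA1cPUlJSVl4bGspDFtNbHx8a4hoSXqJWl9caVcte21te4praTh5eHhdejgKfaxpWVloaXpqSioHCkt9jFtrmVpqbGlIKWl4d1x6aApse2lIanp4eXlJD35IGmyJW1lbWGdZbIpZW3hIe4prOklYOAgnKTppSEx9eAtsbHlJKkt4aGhreDtZOml5d0hMiDpLmWt8amt7fFg3CVxtaTkMiHlYWXt4HXk5amlrZ0t5Kmpbe3hpeFlcboxpGlxrM="/>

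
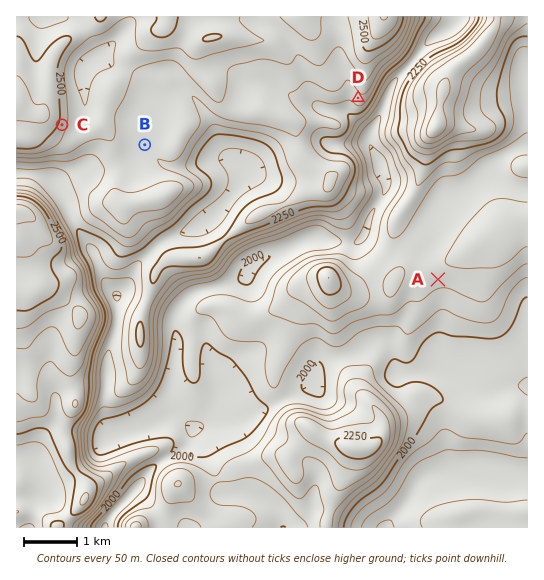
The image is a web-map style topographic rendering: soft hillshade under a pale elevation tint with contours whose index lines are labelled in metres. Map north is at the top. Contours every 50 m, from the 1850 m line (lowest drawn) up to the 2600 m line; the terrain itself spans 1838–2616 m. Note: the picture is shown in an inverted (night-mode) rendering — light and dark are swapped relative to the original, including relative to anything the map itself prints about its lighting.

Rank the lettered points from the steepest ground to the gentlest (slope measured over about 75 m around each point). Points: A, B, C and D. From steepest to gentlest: C D A B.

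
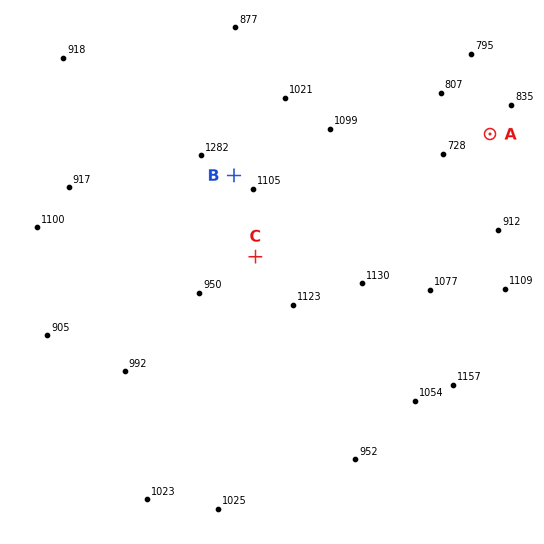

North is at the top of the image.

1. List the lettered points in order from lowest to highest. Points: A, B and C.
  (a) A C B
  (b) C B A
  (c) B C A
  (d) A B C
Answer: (a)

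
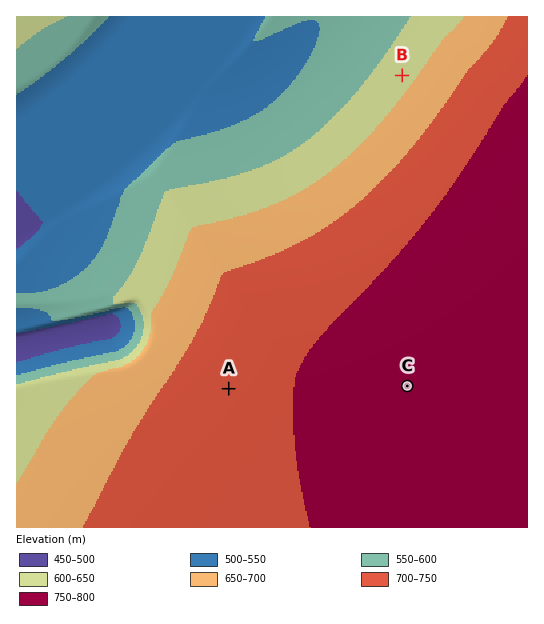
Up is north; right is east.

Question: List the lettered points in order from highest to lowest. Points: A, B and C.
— C A B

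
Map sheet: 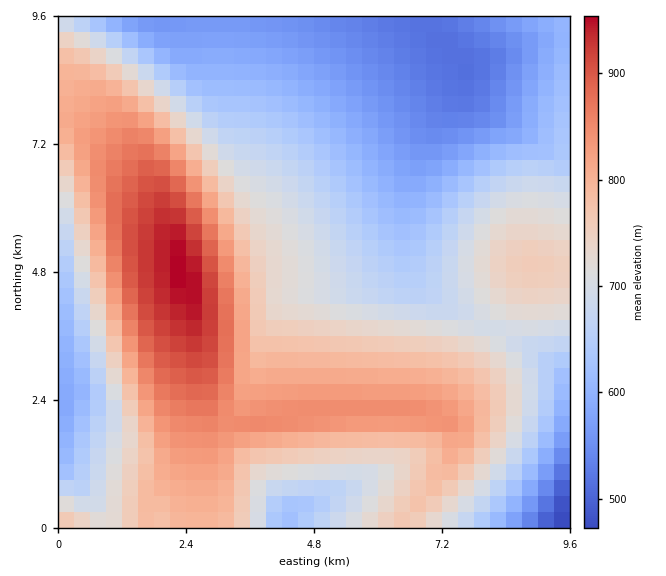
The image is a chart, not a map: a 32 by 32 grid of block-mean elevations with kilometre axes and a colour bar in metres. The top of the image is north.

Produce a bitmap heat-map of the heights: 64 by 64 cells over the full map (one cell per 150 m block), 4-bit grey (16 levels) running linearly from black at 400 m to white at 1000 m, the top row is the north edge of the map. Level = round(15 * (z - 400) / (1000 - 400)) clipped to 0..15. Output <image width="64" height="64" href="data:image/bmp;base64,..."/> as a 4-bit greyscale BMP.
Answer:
<image width="64" height="64" href="data:image/bmp;base64,Qk12CAAAAAAAAHYAAAAoAAAAQAAAAEAAAAABAAQAAAAAAAAIAAATCwAAEwsAABAAAAAAAAAAAAAAABEREQAiIiIAMzMzAERERABVVVUAZmZmAHd3dwCIiIgAmZmZAKqqqgC7u7sAzMzMAN3d3QDu7u4A////AJmZiIiZqpmqqqqqmYdmZmZ3d4iImZmZiId2ZlVEQzIimYiIiJmqmqqqqqqZh2ZWZmd3eIiJmZmYiHdmZVRDMiKIh3eImaqqqqqqqpmHZmZmZnd3iImZmZmIh3ZmVUQzIod3d4iZqqqqqqqqmYdmZmZmZ3eIiJmZmZiId2ZVRDMid3d3iJmaqqqqqqqZh3d2ZmZnd3iImZmpmYh3dmVUQzJmZ3eImZqqqqqqqqmHd3d3d3d3eIiJmaqZmId3ZlVDMmZmd4iZmqqqqqqqqYiIiHd3d3d3iImZqqmZiHdmVUQzVmZ3iImaqqu7u6qpmIiIiIiIiIiIiZmaqpmYh3ZlVDNVZneIiZqqu7u7uqmZmZmZiIiIiIiImZqqqZmId2ZUQ1Vmd3iJmqu7u7u6qqqZmZmZmZmZmZmZmqqqmYh3ZlVDVWZ3eImaq7u7u7uqqqqqqqqZmZmZmZmqqqqpmId2ZURVZmd4iZq7u7u7u7u7u6qqqqqqqqqqqqqruqmYh3ZlVFVWZ3iJqru7u7u7u7u7u7u7u7u7qru7u7u6qpmId2VUVVZnd4mqu7u8y7u7u7u7u7u7u7u7u7u7u7qqmYh3ZlRFVmZ4iau7zMzMu7u7u7u7u7u7u7u7u7u7uqqZiHdmVVVVZniZq7zMzMzLu7u7u7u7u7u7u7u7u7uqqpmIh2ZVVVVmeJqrzMzMzMu7u7u7u7u7u7u7u7u7uqqqmYiHdmVVVWd4mrvMzMzMy7qru7u7u7u7u7u7u6qqqqmZiId2ZVVVZ4mavMzMzMzLuqqqqqqqqqqqqqqqqqqqmZmId3ZlVVZniaq8zMzd3Mu6qqqqqqqqqqqqqqqqqqmZmIh3dmZVVmeJq7zM3d3dy7qqqqqqqqqqqqqqqqqpmZmYiHdmZlVWd4mrzM3d3d3MuqqqqqqqqqqqmZmZmZmZmIiHd2ZmVWZ4mqvM3d3d3cy6qaqqmZmZmZmZmZmZmZmIiHd3d3ZVZniau8zd3d3dzLqZmZmZmZmZmZmZmZmIiIiHd3d3d1VmeJq8zd3d3d3MupmZmZmZmZmYiIiIiIiIh3d3d3d3VWeImrzN3d3t3cy6mZmZmZiIiIiIiIiIiHd3eIiIiIhWZ4mrvN3d3u7dzLqZiIiIiIiIiIiHd3d3d3iIiIiIiFZniavM3d3e7t3MupmIiIiIiId3d3d3d3d3iIiIiIiIVmeJq8zd3e7u3cu6mYiIiId3d3d3d3d3d3eIiIiZiIhWeImrzd3e7u7dy7qZiIiIh3d3d3dmZnd3eIiImZmZmWZ4mrvN3d7u7t3LqpmIiIiHd3d3dmZmd3d4iImZmZmZZniavM3d3u7u3cuqmYiIiId3d3dmZmZnd3iIiZmZmZlmeJq8zd3e7u3cy6qZiIiIh3d3dmZmZmd3eIiJmZmZmWd4mrzN3d7u7dzLqZmIiIiHd3d2ZmZmZ3d4iImZmZmZZ4mqvN3d3u7t3LupmIiIiHd3d2ZmZmZmd3iIiZmZmZlniau83d3e7t3MuqmYiIiId3d2ZmZmZmZ3eIiJmZmZmGeJq8zd3d7u3cy6mZiIiId3d3ZmZmZmZnd3iIiZmYiId4mrzN3d3u3dy7qZiIiIh3d3ZmZmZWZmZ3eIiIiIiIh4mavM3d3d3dzLqpmIiIh3d3dmZmVVVmZnd3iIiIiIiHiau8zN3d3d3LupmIiIiHd3dmZmVVVVZmZ3d4iIiIiIeJq7zM3d3d3MuqmYiIiHd3dmZmZVVVVWZmd3eIiIiIh4mrvMzN3d3Mu6mYiIiHd3d2ZmZVVVVVVmZnd3eIiHd4mau8zM3d3cy6qYiIiHd3d2ZmZVVVVVVVZmZ3d3d3d3iaq7zMzN3cy6qZiIh3d3d2ZmZVVVVVVVVWZmZ3d3d3eJq7vMzMzMy7qZiId3d3d2ZmZlVVVUREVVVWZmZ3d3Zpqru8zMzMy7qpiId3d3d2ZmZlVVVURERFVVVmZmZmZmmqu7vMzMzLqpmId3d3d2ZmZlVVVURERERFVVVWZmZmaqq7u7zMy7upmId3d3d2ZmZlVVVURERERERFVVVVVWZqq7u7u8y7upmId3d3dmZmZmVVVVRERERERERFVVVVZmqru7u7u7uqmId3dmZmZmZmVVVVRERERERERERERVVmaqu7u7u7uqmId3ZmZmZmZlVVVVRERERDMzNERERFVVZqqru7u7uqmId2ZmZmZmZlVVVVRERERDMzMzM0REVVVmqqq7u7qqmId2ZmZmZmZVVVVVREREREMzMzMzRERVVWaqqqu6qpmId2ZmZmZmVVVVVVREREREMzMzMzM0RFVVVqqqqqqpmId2ZmVlVVVVVVVVREREREMzMzMzMzRERVVWqqqqqpmId2ZlVVVVVVVVVVREREREMzMzMzMzNERFVVaqqqqZmId2ZVVVVVVVVVVVREREREQzMzMzMzMzREVVVaqqqZiHdmZVVVVVVVVVVUREREREQzMzMzMzMzNERFVVqpmZiHdmVVVVVVVVVVVEREREREQzMzMzMzMzM0REVVWZmYiHdmVVVVVVVVVUREREREREQzMzMzMzMzMzNERVVZmIh3ZmVVREREREREREREREREQzMzMzMzMzMzNEREVViId3ZlVUREREREREREREREREQzMzMzMzMzMzNERERVWHd2ZlVEREREREREREREREREQzMzMzMzMzMzNERERVVXdmZVVEREREREREREREREREMzMzMzMzMzMzNERERVVV"/>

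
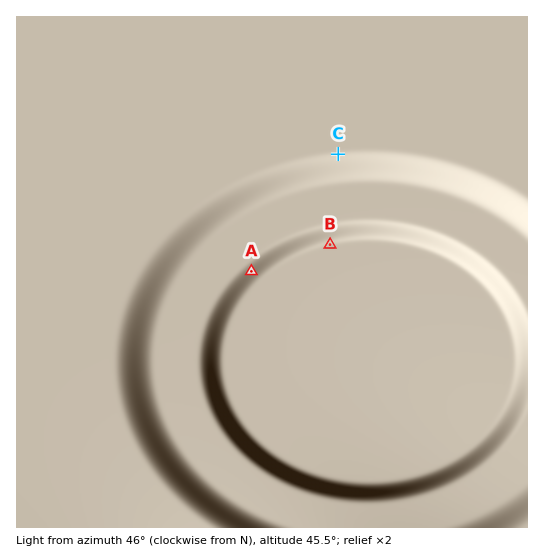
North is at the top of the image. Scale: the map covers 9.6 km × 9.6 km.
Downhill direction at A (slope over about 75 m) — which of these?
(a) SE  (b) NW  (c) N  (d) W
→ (b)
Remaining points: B N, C N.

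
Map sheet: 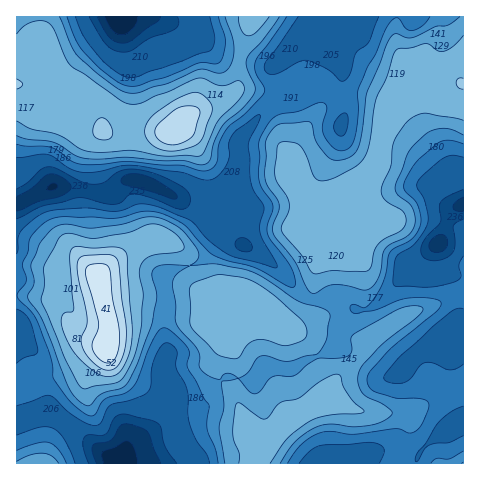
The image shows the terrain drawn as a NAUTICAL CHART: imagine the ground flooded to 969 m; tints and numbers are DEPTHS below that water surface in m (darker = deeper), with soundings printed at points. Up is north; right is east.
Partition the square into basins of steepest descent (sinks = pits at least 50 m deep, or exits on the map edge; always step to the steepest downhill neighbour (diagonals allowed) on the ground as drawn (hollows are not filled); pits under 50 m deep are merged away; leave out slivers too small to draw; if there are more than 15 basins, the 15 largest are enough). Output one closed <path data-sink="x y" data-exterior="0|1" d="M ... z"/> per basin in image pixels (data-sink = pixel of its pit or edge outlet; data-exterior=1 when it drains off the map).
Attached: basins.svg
<path data-sink="53 187" data-exterior="0" d="M439 16l-183 0-7 10-8 26-4 38-12 10-25 9-14 9-15 14-63 1-12-7-26-10-5-6-1-18-18-13-4-1-17 6-8 0-1 211 32 3 9 4 8 7 2 11 9 12 22 10 8 5 3-10 0-15-7-21-4-24 12-14 13-9 30-15 7 0 20 8 6 6 9 27 10 15 6 16 13 0 17 15 9-6 15-2 20 11 8-1 10-8 9-12 2-28 4-17-1-6 10-1 24-7 13-8-11-6-8-7-2-5 1-9 9-14 5-14 20-28 8-46 3-8 21-19 4-18 24-31z"/><path data-sink="117 463" data-exterior="1" d="M160 239l-7 0-30 15-13 9-12 14 4 24 7 21 0 15-3 10-8-5-22-10-9-12-2-11-8-7-25-6-16 1 1 167 241 0 19-29 11-11 40-22 0-20-16-36-10-10-15-6-17-11-12-1-17 8-9-9-10-7-9 0-3 2-3-12-12-20-9-27-6-6z"/><path data-sink="438 244" data-exterior="0" d="M414 68l-4 17-17 14-6 10-9 49-20 28-5 11 26 20 2 12-30 20-24 7-10 1 1 6-4 17-2 28-12 15-13 6 15 7 10 10 16 36 0 20-40 22-28 35-1 5 205-1 0-379-41-11z"/><path data-sink="118 17" data-exterior="1" d="M255 16l-215 0 2 61 17 13 17 4 13 8 10 10 5 20 67 0 15-14 14-9 25-9 12-10 3-34 9-30z"/>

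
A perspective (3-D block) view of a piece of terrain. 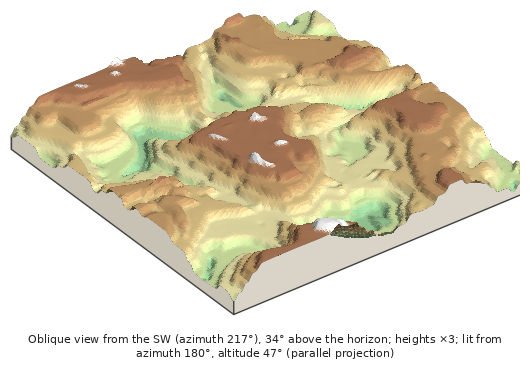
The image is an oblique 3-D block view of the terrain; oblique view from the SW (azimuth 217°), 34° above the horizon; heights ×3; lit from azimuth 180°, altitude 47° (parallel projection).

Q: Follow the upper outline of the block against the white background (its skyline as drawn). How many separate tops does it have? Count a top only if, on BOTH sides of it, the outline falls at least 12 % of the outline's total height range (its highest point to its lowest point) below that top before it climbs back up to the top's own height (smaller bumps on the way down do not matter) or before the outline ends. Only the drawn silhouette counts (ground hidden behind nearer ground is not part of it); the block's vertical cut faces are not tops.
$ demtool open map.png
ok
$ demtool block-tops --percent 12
1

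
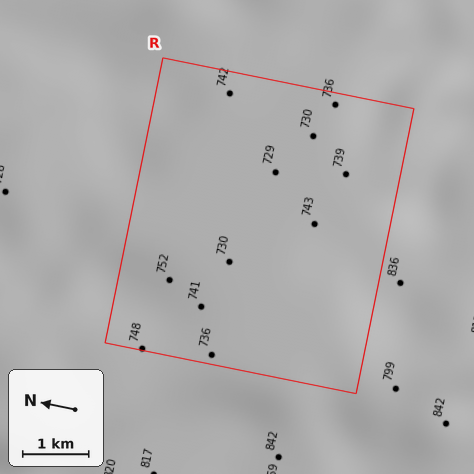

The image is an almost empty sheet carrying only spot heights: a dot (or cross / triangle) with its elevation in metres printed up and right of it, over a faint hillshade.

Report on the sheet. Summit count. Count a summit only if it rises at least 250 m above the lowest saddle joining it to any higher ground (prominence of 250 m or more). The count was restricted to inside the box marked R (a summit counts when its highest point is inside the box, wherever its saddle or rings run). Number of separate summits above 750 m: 0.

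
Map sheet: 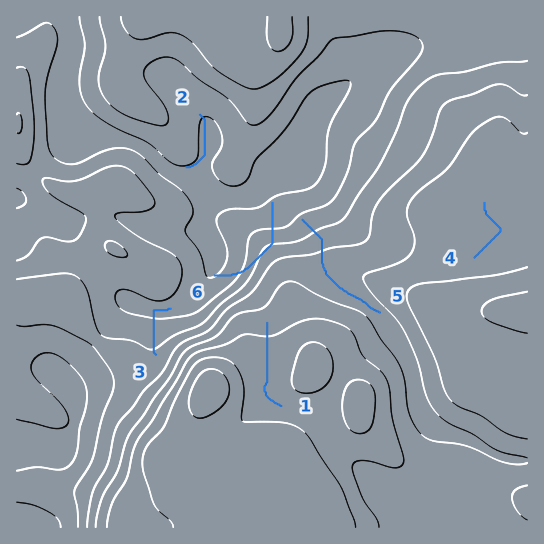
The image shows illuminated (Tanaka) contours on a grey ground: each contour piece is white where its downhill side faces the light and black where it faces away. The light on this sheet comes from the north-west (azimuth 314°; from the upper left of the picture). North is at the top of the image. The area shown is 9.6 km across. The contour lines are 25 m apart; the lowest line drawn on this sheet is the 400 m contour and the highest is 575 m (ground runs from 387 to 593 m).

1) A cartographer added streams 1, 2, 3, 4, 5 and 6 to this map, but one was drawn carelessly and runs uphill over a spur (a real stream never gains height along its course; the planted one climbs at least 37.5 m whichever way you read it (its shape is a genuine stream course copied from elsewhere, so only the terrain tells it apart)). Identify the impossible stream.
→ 6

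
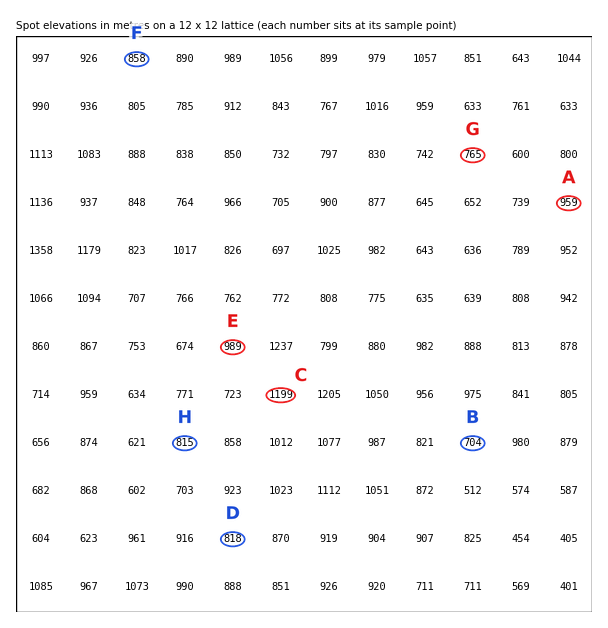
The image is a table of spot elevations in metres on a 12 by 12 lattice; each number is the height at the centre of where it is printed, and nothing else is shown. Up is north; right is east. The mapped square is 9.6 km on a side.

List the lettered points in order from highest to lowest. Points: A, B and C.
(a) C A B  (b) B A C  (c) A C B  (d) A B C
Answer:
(a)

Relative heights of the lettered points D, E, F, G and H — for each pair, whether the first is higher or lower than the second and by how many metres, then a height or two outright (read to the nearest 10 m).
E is higher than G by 220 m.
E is higher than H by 170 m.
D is lower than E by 170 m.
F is lower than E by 130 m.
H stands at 820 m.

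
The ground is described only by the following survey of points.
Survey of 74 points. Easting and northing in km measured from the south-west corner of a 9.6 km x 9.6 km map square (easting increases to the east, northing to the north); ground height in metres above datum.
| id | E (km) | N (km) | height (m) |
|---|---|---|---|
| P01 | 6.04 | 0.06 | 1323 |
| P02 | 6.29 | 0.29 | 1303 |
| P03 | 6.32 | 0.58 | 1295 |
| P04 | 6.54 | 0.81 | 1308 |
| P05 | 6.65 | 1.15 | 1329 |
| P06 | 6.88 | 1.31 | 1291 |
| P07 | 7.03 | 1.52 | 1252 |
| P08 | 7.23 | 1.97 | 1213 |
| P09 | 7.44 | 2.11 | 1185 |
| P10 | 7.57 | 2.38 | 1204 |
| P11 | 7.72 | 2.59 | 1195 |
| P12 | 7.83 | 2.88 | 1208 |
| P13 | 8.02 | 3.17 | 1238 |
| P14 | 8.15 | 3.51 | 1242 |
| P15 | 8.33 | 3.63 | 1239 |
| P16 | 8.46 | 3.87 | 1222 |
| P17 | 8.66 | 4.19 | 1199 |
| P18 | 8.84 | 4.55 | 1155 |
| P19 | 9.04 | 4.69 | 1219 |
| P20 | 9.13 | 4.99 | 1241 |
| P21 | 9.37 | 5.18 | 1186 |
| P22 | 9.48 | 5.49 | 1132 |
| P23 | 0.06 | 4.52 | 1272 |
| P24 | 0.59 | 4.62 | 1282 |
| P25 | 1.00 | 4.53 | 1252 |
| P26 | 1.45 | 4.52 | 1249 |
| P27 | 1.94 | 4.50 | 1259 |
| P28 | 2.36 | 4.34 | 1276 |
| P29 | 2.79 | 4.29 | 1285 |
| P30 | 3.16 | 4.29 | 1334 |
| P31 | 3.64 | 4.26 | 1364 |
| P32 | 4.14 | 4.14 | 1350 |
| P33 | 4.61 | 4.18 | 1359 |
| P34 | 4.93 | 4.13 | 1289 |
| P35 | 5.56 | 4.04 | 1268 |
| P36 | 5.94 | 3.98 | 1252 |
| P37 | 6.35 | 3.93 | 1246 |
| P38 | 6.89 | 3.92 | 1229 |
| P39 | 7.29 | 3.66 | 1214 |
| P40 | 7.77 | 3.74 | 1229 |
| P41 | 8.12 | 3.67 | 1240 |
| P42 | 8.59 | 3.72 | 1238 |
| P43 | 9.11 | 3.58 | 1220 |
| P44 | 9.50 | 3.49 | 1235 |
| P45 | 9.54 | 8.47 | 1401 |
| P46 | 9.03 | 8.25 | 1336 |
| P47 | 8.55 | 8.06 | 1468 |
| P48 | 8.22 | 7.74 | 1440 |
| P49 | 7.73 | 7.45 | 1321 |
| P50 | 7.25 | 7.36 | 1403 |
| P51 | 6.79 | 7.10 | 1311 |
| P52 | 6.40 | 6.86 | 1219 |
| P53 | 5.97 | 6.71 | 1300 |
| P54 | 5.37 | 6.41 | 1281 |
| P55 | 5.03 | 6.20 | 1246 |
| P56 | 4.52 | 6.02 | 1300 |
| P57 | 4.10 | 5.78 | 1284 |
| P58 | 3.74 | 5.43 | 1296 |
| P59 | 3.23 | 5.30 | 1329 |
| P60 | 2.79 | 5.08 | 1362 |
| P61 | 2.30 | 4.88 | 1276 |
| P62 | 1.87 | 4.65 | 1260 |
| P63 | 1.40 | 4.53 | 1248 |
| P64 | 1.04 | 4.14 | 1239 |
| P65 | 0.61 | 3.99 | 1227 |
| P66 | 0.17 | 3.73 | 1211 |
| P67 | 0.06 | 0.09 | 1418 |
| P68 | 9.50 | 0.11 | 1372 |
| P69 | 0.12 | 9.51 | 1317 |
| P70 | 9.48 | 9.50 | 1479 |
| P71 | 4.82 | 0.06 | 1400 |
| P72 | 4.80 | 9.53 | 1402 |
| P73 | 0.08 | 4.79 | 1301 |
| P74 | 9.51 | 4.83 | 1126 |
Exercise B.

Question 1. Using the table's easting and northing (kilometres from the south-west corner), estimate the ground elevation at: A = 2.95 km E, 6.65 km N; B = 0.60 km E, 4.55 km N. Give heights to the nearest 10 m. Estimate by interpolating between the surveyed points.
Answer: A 1310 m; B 1270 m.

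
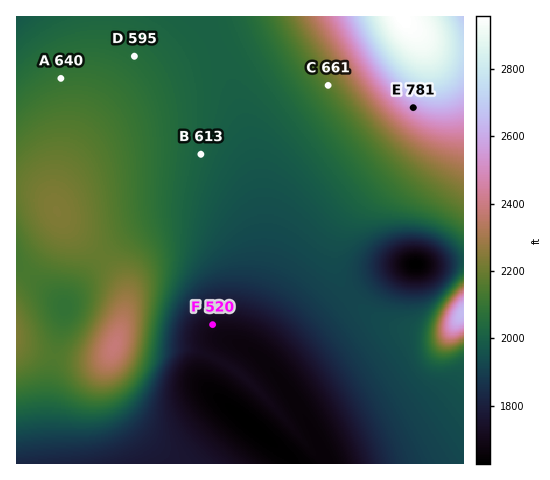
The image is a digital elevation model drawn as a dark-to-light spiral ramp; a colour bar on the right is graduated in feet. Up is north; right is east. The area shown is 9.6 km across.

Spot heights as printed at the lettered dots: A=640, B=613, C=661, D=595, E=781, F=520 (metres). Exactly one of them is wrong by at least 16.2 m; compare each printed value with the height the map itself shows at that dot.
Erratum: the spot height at D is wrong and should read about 627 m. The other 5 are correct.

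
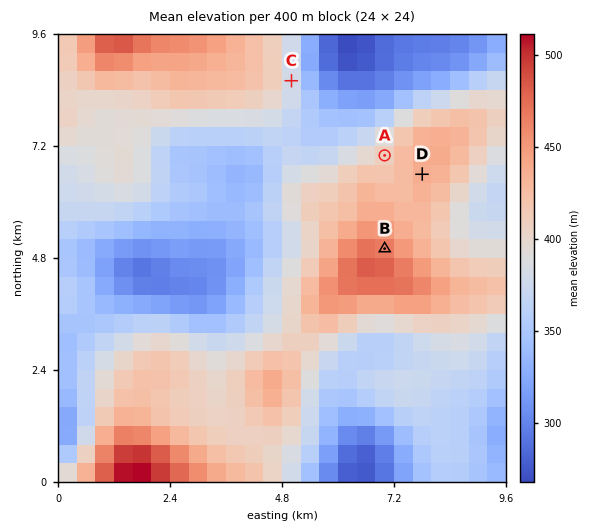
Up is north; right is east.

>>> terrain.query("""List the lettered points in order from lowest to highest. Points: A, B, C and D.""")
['C', 'A', 'D', 'B']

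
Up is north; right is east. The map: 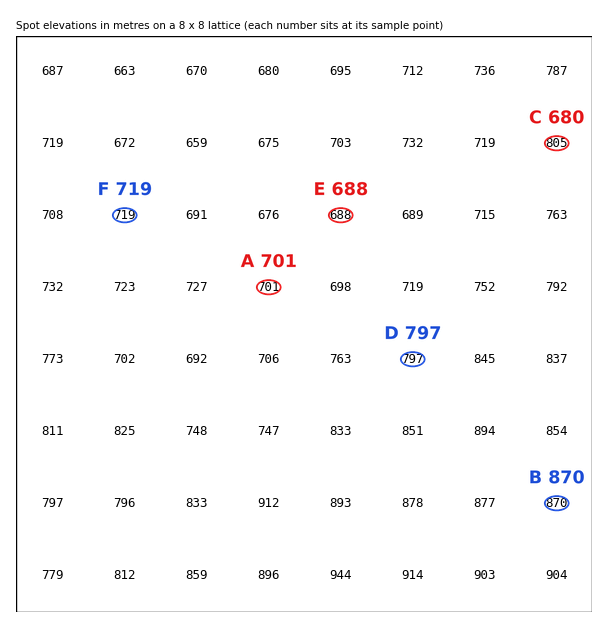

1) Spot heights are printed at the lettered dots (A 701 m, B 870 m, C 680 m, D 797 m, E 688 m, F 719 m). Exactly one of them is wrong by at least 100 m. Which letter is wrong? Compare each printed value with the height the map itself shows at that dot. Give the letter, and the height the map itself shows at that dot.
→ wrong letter C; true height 805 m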